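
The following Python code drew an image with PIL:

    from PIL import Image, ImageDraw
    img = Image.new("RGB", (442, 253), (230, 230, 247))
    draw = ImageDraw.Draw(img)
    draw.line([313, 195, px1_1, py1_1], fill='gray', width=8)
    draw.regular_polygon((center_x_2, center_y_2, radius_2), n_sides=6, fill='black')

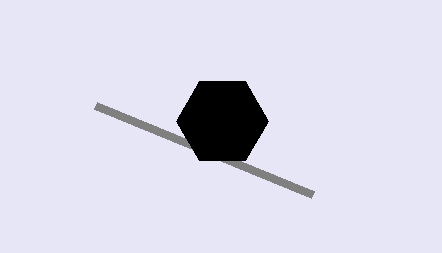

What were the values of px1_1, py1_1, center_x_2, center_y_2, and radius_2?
px1_1 = 96, py1_1 = 106, center_x_2 = 222, center_y_2 = 121, radius_2 = 46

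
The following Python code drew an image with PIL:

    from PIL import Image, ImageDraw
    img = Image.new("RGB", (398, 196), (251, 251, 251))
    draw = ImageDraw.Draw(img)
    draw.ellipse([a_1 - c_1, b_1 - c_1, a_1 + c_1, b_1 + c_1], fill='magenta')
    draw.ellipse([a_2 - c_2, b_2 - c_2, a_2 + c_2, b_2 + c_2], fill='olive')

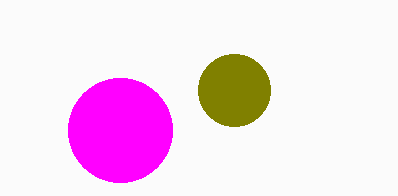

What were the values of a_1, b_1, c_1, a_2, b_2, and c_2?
a_1 = 120
b_1 = 130
c_1 = 52
a_2 = 234
b_2 = 90
c_2 = 36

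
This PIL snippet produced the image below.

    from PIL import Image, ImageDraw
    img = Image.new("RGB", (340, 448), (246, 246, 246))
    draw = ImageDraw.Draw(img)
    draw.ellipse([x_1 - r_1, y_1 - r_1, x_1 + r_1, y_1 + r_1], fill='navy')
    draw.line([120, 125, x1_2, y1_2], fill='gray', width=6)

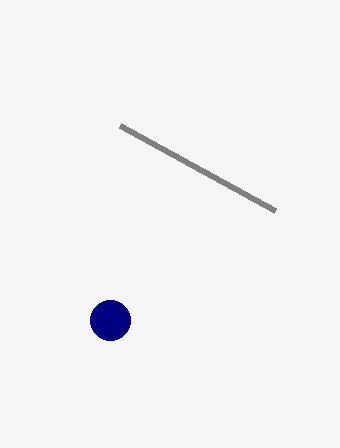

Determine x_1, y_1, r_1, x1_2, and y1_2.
x_1 = 110
y_1 = 320
r_1 = 20
x1_2 = 275
y1_2 = 210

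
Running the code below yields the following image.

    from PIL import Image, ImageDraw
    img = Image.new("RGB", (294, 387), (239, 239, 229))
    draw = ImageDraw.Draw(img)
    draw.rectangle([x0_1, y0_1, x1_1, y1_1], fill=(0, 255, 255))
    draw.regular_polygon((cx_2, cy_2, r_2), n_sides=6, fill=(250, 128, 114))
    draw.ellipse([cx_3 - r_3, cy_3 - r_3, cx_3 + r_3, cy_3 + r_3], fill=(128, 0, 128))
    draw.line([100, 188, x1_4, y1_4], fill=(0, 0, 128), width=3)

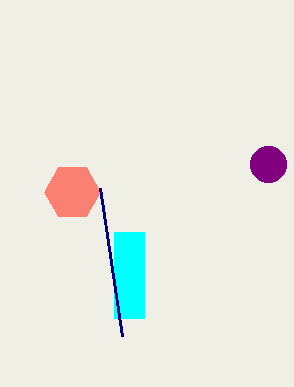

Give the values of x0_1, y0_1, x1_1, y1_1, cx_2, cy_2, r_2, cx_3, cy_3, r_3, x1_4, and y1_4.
x0_1 = 114, y0_1 = 232, x1_1 = 144, y1_1 = 318, cx_2 = 72, cy_2 = 192, r_2 = 28, cx_3 = 268, cy_3 = 164, r_3 = 18, x1_4 = 122, y1_4 = 336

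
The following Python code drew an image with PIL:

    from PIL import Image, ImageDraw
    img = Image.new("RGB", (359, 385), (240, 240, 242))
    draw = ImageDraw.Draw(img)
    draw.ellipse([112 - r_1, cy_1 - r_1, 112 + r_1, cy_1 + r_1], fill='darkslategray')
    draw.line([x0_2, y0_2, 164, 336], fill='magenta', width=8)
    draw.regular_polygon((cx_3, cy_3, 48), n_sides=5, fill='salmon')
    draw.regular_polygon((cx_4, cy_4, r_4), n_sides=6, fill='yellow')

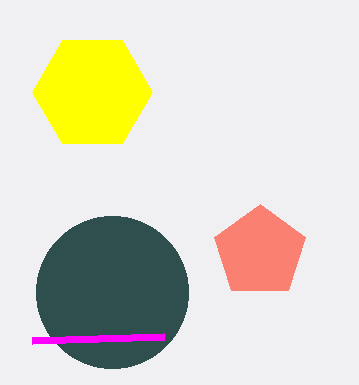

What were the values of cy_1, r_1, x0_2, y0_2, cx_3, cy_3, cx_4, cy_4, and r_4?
cy_1 = 292; r_1 = 76; x0_2 = 32; y0_2 = 340; cx_3 = 260; cy_3 = 252; cx_4 = 92; cy_4 = 92; r_4 = 60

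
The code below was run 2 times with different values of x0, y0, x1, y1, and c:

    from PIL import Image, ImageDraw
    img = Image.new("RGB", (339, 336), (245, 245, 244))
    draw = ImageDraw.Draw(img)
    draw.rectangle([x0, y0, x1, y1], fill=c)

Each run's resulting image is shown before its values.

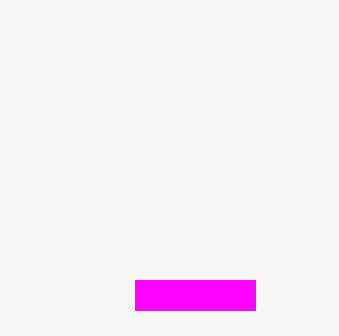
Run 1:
x0 = 135; y0 = 280; x1 = 255; y1 = 310; c = 'magenta'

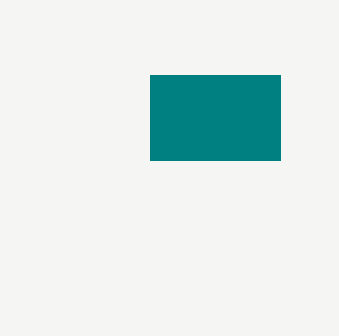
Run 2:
x0 = 150
y0 = 75
x1 = 280
y1 = 160
c = 'teal'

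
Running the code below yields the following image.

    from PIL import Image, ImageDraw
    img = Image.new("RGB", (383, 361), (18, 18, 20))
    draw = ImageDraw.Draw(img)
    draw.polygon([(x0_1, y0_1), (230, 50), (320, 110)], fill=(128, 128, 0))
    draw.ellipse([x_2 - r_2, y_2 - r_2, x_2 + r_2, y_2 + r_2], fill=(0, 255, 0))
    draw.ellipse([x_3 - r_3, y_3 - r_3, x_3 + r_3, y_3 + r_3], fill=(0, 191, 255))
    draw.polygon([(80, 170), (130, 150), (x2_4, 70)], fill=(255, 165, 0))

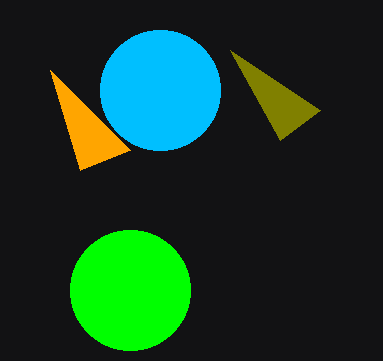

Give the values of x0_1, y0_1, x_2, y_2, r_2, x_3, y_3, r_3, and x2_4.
x0_1 = 280, y0_1 = 140, x_2 = 130, y_2 = 290, r_2 = 60, x_3 = 160, y_3 = 90, r_3 = 60, x2_4 = 50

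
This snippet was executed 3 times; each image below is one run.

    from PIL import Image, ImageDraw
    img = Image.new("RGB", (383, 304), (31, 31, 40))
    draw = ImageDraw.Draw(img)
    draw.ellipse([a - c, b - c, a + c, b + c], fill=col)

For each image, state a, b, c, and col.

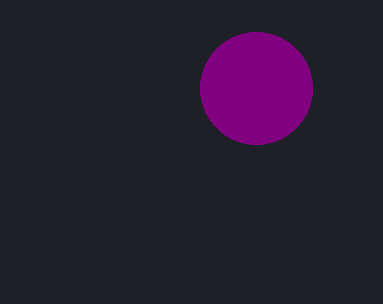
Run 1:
a = 256
b = 88
c = 56
col = 'purple'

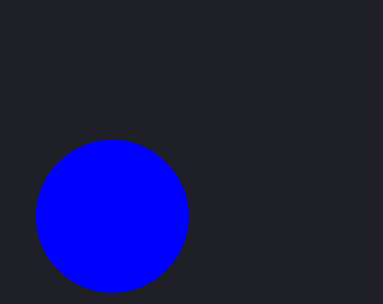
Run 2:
a = 112
b = 216
c = 76
col = 'blue'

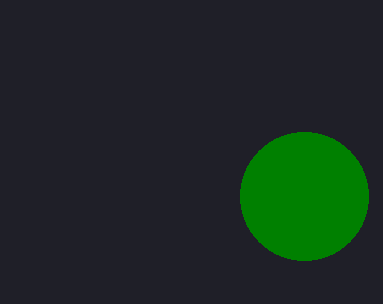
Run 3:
a = 304, b = 196, c = 64, col = 'green'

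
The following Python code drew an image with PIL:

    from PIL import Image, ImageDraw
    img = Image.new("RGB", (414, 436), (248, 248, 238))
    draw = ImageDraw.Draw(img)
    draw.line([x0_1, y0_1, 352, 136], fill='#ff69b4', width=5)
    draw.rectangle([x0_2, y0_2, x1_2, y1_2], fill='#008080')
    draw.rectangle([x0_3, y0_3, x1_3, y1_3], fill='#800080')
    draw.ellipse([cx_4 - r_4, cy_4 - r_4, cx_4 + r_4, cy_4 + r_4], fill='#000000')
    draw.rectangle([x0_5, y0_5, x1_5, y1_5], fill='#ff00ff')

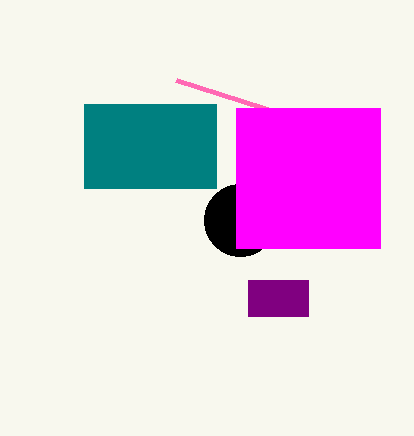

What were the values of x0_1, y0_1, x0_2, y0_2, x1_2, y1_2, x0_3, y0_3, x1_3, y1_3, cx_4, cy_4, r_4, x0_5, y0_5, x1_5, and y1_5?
x0_1 = 176, y0_1 = 80, x0_2 = 84, y0_2 = 104, x1_2 = 216, y1_2 = 188, x0_3 = 248, y0_3 = 280, x1_3 = 308, y1_3 = 316, cx_4 = 240, cy_4 = 220, r_4 = 36, x0_5 = 236, y0_5 = 108, x1_5 = 380, y1_5 = 248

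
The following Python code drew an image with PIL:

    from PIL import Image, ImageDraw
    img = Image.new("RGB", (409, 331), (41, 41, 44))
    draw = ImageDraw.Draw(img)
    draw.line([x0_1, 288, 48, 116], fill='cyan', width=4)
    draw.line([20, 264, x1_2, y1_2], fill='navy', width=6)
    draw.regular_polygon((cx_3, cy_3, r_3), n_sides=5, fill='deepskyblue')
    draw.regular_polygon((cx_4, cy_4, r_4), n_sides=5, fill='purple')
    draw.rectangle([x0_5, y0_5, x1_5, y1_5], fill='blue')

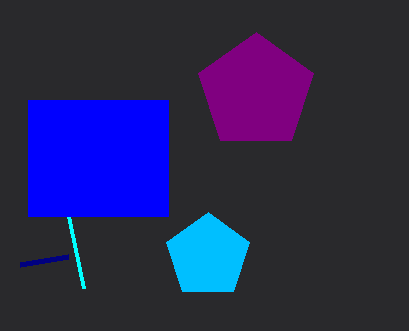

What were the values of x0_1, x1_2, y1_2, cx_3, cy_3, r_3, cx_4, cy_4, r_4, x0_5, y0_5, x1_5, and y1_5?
x0_1 = 84
x1_2 = 68
y1_2 = 256
cx_3 = 208
cy_3 = 256
r_3 = 44
cx_4 = 256
cy_4 = 92
r_4 = 60
x0_5 = 28
y0_5 = 100
x1_5 = 168
y1_5 = 216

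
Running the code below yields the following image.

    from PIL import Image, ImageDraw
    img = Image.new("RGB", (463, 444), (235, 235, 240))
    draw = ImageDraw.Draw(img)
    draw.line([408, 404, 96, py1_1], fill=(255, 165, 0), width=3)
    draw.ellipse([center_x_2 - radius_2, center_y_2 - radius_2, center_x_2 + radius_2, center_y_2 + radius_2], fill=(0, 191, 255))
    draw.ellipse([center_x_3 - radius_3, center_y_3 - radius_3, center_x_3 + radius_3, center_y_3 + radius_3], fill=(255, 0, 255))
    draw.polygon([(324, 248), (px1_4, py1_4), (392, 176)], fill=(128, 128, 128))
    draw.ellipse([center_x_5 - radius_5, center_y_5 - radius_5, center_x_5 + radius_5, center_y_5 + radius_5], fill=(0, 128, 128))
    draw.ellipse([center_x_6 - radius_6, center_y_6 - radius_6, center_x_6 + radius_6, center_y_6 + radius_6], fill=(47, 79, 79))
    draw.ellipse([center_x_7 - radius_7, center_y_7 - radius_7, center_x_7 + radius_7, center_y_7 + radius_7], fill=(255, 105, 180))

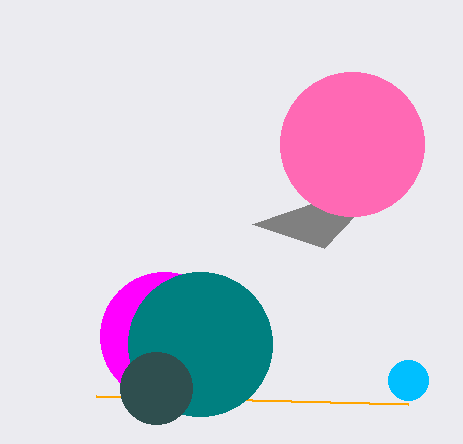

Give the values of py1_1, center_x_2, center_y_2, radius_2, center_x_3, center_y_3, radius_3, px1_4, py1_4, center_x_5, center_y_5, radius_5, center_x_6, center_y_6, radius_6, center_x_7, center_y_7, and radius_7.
py1_1 = 396, center_x_2 = 408, center_y_2 = 380, radius_2 = 20, center_x_3 = 164, center_y_3 = 336, radius_3 = 64, px1_4 = 252, py1_4 = 224, center_x_5 = 200, center_y_5 = 344, radius_5 = 72, center_x_6 = 156, center_y_6 = 388, radius_6 = 36, center_x_7 = 352, center_y_7 = 144, radius_7 = 72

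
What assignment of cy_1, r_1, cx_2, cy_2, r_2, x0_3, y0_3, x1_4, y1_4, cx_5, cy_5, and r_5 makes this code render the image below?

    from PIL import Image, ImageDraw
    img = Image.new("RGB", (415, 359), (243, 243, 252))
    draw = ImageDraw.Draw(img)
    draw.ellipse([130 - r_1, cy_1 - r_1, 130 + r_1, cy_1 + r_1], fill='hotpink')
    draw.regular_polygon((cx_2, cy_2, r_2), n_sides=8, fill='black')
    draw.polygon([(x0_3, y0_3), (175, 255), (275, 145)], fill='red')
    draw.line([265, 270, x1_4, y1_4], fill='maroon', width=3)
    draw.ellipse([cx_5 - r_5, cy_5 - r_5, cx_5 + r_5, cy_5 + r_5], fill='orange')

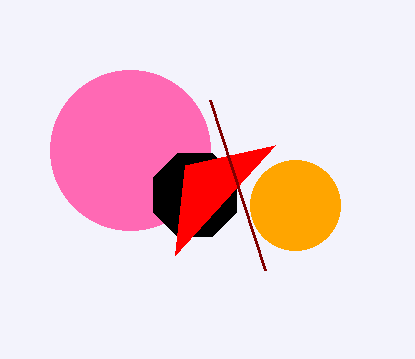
cy_1 = 150
r_1 = 80
cx_2 = 195
cy_2 = 195
r_2 = 45
x0_3 = 185
y0_3 = 165
x1_4 = 210
y1_4 = 100
cx_5 = 295
cy_5 = 205
r_5 = 45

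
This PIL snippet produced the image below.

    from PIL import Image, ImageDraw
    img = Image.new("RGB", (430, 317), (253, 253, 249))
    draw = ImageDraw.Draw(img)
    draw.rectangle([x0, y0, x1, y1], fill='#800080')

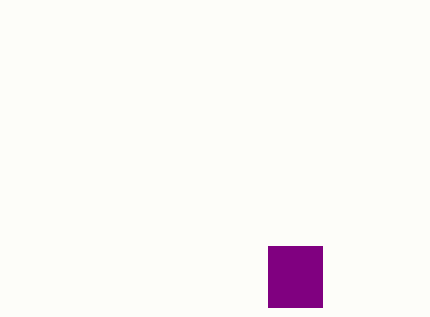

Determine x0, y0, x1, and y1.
x0 = 268, y0 = 246, x1 = 322, y1 = 307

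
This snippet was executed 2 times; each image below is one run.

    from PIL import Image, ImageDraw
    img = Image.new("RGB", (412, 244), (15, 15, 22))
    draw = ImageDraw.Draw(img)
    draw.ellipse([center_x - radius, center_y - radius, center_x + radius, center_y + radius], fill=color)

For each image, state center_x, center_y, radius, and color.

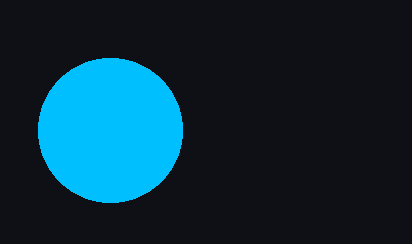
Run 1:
center_x = 110
center_y = 130
radius = 72
color = 'deepskyblue'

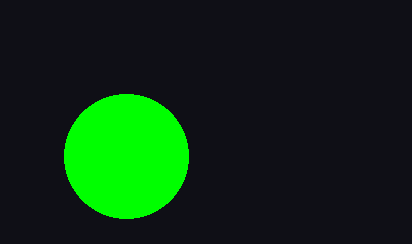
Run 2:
center_x = 126, center_y = 156, radius = 62, color = 'lime'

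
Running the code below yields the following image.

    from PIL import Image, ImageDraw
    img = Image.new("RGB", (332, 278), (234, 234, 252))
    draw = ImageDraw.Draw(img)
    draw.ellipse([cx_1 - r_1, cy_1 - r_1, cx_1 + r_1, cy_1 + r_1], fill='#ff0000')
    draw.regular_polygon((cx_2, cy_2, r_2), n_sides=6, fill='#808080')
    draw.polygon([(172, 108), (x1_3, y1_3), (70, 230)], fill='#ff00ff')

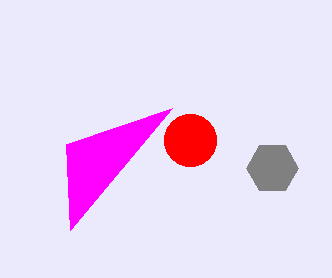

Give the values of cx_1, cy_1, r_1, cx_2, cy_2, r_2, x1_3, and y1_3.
cx_1 = 190, cy_1 = 140, r_1 = 26, cx_2 = 272, cy_2 = 168, r_2 = 26, x1_3 = 66, y1_3 = 144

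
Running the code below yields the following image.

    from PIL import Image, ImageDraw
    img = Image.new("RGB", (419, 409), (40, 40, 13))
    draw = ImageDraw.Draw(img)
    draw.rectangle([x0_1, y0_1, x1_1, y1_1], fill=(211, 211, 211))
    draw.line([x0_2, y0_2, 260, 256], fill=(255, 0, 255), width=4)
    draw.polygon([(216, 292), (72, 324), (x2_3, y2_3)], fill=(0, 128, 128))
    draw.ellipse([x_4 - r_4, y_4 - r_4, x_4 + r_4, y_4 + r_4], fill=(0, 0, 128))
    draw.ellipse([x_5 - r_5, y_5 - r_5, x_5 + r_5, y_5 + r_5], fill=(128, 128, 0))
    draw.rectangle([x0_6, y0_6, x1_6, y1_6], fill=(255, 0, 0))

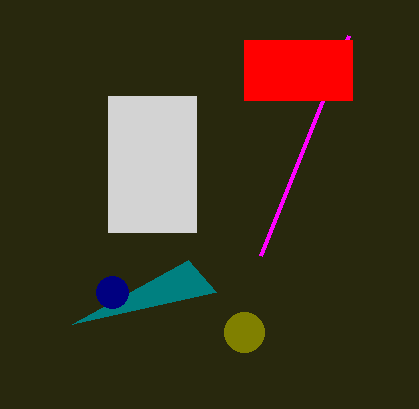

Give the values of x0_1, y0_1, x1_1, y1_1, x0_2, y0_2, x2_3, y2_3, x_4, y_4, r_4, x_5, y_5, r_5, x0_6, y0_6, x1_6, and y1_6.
x0_1 = 108; y0_1 = 96; x1_1 = 196; y1_1 = 232; x0_2 = 348; y0_2 = 36; x2_3 = 188; y2_3 = 260; x_4 = 112; y_4 = 292; r_4 = 16; x_5 = 244; y_5 = 332; r_5 = 20; x0_6 = 244; y0_6 = 40; x1_6 = 352; y1_6 = 100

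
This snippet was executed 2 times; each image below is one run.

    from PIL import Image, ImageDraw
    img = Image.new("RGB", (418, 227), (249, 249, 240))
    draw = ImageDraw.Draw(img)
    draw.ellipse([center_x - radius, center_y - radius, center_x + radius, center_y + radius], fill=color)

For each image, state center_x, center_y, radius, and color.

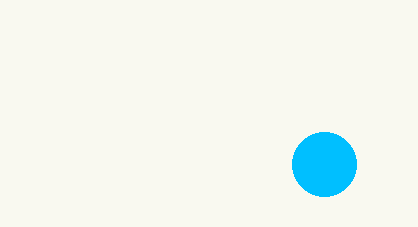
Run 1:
center_x = 324; center_y = 164; radius = 32; color = 'deepskyblue'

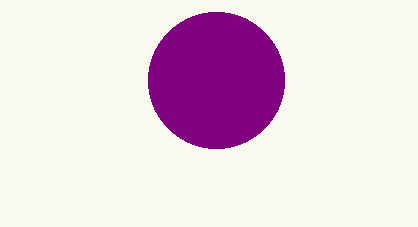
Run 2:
center_x = 216
center_y = 80
radius = 68
color = 'purple'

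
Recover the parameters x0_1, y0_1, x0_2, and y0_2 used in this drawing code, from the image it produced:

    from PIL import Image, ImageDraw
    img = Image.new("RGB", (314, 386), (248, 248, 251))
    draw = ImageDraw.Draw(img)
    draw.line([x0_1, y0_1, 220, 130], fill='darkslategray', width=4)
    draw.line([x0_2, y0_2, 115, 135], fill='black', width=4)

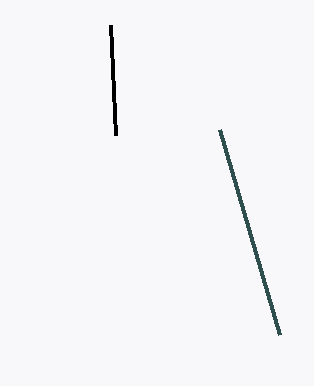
x0_1 = 280, y0_1 = 335, x0_2 = 110, y0_2 = 25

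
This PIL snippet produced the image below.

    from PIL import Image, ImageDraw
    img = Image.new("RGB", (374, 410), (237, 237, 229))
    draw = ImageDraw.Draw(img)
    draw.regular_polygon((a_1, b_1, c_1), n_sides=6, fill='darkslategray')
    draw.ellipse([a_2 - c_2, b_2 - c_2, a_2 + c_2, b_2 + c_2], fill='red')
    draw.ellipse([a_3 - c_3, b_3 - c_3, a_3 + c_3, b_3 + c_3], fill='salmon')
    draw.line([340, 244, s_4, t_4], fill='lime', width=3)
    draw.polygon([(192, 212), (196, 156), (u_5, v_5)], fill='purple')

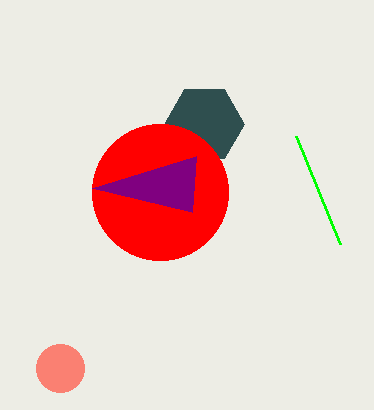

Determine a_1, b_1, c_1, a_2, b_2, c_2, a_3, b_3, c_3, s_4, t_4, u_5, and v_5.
a_1 = 204
b_1 = 124
c_1 = 40
a_2 = 160
b_2 = 192
c_2 = 68
a_3 = 60
b_3 = 368
c_3 = 24
s_4 = 296
t_4 = 136
u_5 = 92
v_5 = 188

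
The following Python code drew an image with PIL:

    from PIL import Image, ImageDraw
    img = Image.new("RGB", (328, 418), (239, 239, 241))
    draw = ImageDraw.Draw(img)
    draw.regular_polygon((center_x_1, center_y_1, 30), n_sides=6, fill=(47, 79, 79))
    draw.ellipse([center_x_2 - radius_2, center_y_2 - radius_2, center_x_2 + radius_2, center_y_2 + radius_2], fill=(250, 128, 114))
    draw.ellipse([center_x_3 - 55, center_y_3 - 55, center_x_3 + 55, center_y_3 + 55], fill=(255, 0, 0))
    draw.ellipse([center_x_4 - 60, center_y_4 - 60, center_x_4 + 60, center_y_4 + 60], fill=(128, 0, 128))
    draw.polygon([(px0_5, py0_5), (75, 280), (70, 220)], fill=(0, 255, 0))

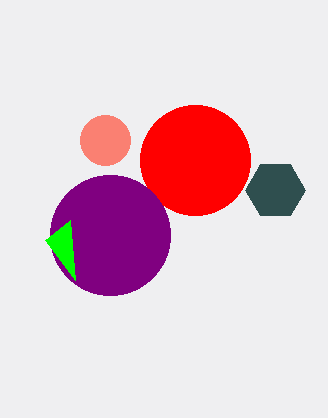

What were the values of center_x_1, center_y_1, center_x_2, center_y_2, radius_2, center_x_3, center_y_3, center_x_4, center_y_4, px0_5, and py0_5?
center_x_1 = 275
center_y_1 = 190
center_x_2 = 105
center_y_2 = 140
radius_2 = 25
center_x_3 = 195
center_y_3 = 160
center_x_4 = 110
center_y_4 = 235
px0_5 = 45
py0_5 = 240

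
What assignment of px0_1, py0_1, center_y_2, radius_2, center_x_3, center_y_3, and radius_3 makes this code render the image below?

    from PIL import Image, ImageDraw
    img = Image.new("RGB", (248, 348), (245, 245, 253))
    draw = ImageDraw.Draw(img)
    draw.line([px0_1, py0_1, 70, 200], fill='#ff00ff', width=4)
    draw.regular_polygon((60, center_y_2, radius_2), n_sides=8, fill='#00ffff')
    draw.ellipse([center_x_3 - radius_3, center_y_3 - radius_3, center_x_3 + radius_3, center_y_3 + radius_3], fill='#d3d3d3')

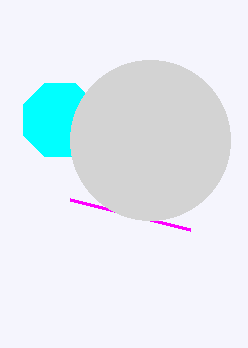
px0_1 = 190
py0_1 = 230
center_y_2 = 120
radius_2 = 40
center_x_3 = 150
center_y_3 = 140
radius_3 = 80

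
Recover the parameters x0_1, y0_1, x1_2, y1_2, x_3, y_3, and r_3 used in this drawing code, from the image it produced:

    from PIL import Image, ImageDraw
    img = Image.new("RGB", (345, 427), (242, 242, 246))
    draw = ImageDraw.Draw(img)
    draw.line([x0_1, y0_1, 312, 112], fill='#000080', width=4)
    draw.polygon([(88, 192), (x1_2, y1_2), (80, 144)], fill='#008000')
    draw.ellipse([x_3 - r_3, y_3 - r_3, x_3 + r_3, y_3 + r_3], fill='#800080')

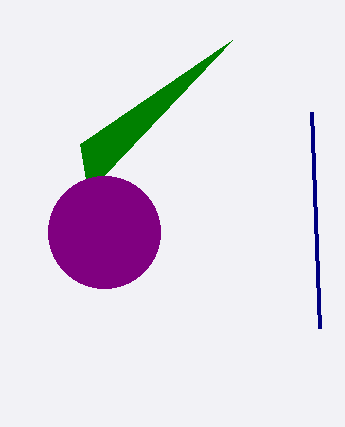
x0_1 = 320, y0_1 = 328, x1_2 = 232, y1_2 = 40, x_3 = 104, y_3 = 232, r_3 = 56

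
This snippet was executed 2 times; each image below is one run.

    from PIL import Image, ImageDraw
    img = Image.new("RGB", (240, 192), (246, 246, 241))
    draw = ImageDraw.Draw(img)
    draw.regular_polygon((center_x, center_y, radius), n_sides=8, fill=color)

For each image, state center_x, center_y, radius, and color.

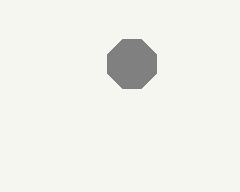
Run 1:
center_x = 132
center_y = 64
radius = 26
color = 'gray'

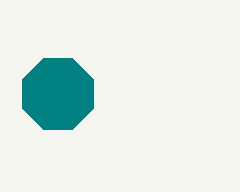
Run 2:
center_x = 58; center_y = 94; radius = 38; color = 'teal'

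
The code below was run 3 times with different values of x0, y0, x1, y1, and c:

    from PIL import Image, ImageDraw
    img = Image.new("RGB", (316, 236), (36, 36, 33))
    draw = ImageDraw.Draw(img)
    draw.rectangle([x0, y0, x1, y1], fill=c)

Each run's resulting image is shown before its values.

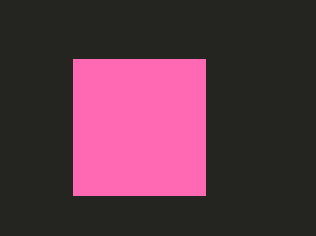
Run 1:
x0 = 73, y0 = 59, x1 = 205, y1 = 195, c = 'hotpink'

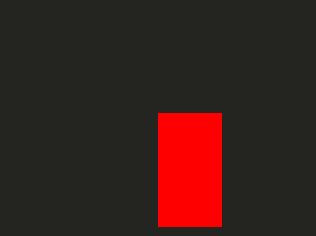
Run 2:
x0 = 158; y0 = 113; x1 = 221; y1 = 226; c = 'red'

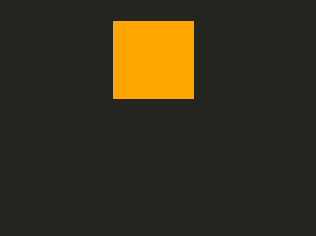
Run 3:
x0 = 113, y0 = 21, x1 = 193, y1 = 98, c = 'orange'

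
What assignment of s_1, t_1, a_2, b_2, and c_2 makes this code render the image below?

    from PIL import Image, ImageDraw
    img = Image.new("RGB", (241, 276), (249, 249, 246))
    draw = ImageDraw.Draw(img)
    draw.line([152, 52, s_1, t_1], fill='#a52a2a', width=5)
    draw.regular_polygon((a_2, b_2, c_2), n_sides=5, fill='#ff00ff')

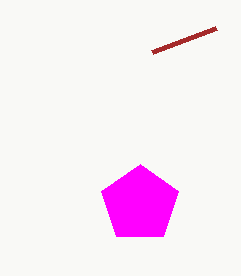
s_1 = 216; t_1 = 28; a_2 = 140; b_2 = 204; c_2 = 40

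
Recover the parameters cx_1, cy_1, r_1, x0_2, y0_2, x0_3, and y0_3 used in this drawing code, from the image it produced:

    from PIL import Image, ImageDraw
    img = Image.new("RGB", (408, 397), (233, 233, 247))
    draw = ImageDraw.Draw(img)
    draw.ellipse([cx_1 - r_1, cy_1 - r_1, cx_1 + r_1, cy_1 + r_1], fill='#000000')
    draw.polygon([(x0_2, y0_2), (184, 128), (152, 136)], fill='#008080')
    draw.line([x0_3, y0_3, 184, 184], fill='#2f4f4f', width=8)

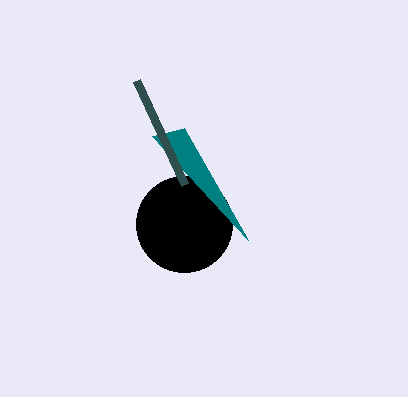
cx_1 = 184
cy_1 = 224
r_1 = 48
x0_2 = 248
y0_2 = 240
x0_3 = 136
y0_3 = 80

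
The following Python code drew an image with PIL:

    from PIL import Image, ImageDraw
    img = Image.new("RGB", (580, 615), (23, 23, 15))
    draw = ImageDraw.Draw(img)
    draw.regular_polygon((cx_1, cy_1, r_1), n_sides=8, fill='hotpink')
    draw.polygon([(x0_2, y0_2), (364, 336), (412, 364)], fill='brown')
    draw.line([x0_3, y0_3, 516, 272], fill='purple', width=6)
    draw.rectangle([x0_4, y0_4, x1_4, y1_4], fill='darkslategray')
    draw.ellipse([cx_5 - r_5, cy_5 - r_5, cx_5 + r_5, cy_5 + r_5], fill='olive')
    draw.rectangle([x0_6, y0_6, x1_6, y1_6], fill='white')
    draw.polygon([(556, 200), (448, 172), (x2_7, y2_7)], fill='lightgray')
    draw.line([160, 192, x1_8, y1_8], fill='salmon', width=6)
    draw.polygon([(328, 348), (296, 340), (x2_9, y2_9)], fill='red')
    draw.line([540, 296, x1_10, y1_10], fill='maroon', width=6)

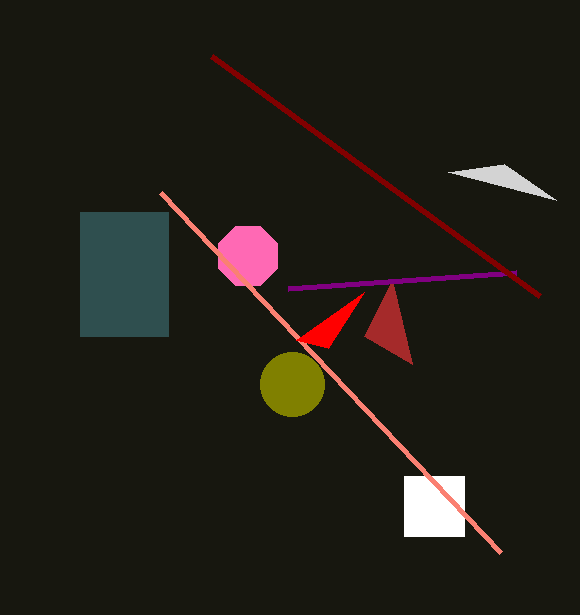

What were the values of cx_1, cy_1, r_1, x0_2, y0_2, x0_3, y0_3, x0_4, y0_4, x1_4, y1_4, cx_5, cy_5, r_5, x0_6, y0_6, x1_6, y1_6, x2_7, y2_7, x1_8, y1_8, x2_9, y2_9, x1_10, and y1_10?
cx_1 = 248
cy_1 = 256
r_1 = 32
x0_2 = 392
y0_2 = 280
x0_3 = 288
y0_3 = 288
x0_4 = 80
y0_4 = 212
x1_4 = 168
y1_4 = 336
cx_5 = 292
cy_5 = 384
r_5 = 32
x0_6 = 404
y0_6 = 476
x1_6 = 464
y1_6 = 536
x2_7 = 504
y2_7 = 164
x1_8 = 500
y1_8 = 552
x2_9 = 364
y2_9 = 292
x1_10 = 212
y1_10 = 56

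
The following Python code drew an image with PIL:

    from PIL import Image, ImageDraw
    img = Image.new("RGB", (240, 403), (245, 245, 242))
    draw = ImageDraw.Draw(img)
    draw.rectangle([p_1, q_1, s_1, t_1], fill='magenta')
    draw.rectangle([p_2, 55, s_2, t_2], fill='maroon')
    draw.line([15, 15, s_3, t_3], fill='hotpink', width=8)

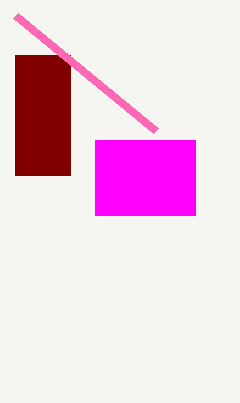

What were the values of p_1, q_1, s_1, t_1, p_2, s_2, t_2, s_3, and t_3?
p_1 = 95, q_1 = 140, s_1 = 195, t_1 = 215, p_2 = 15, s_2 = 70, t_2 = 175, s_3 = 155, t_3 = 130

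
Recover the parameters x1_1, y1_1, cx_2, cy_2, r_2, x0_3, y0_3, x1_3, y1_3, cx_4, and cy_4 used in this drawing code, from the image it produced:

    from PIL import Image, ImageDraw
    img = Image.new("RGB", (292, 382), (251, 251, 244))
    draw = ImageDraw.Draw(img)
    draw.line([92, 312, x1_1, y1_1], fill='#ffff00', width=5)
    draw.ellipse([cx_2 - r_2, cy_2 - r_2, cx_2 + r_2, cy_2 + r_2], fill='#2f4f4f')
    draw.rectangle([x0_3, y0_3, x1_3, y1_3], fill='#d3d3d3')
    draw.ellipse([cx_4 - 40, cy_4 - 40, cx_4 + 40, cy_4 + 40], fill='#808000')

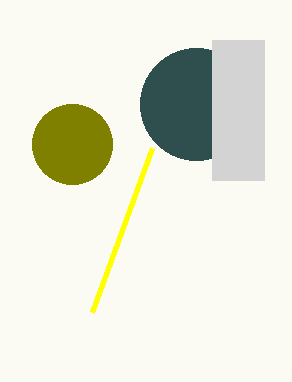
x1_1 = 152; y1_1 = 148; cx_2 = 196; cy_2 = 104; r_2 = 56; x0_3 = 212; y0_3 = 40; x1_3 = 264; y1_3 = 180; cx_4 = 72; cy_4 = 144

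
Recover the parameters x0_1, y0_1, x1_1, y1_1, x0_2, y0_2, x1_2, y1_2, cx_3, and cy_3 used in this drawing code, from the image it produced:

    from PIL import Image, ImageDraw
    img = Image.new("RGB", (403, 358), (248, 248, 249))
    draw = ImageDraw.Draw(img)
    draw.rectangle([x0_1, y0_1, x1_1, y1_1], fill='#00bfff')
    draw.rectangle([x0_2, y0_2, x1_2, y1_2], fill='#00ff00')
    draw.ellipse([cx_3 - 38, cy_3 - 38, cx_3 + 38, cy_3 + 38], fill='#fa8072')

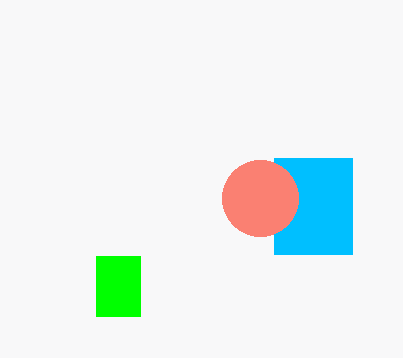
x0_1 = 274
y0_1 = 158
x1_1 = 352
y1_1 = 254
x0_2 = 96
y0_2 = 256
x1_2 = 140
y1_2 = 316
cx_3 = 260
cy_3 = 198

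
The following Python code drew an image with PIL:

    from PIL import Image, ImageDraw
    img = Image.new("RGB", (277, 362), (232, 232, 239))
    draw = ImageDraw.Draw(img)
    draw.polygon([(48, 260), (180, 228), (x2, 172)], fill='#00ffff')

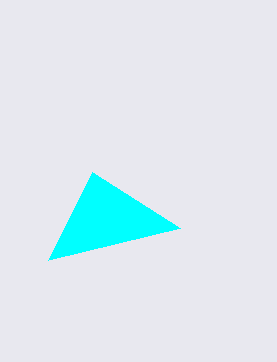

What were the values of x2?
x2 = 92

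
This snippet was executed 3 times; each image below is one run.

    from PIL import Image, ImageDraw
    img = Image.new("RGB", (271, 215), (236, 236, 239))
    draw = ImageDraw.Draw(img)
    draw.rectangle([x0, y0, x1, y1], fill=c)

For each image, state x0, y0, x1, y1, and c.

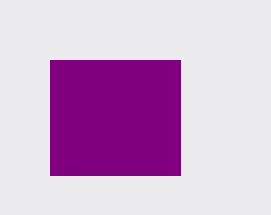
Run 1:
x0 = 50
y0 = 60
x1 = 180
y1 = 175
c = 'purple'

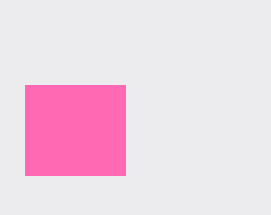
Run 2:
x0 = 25, y0 = 85, x1 = 125, y1 = 175, c = 'hotpink'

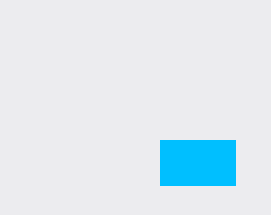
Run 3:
x0 = 160; y0 = 140; x1 = 235; y1 = 185; c = 'deepskyblue'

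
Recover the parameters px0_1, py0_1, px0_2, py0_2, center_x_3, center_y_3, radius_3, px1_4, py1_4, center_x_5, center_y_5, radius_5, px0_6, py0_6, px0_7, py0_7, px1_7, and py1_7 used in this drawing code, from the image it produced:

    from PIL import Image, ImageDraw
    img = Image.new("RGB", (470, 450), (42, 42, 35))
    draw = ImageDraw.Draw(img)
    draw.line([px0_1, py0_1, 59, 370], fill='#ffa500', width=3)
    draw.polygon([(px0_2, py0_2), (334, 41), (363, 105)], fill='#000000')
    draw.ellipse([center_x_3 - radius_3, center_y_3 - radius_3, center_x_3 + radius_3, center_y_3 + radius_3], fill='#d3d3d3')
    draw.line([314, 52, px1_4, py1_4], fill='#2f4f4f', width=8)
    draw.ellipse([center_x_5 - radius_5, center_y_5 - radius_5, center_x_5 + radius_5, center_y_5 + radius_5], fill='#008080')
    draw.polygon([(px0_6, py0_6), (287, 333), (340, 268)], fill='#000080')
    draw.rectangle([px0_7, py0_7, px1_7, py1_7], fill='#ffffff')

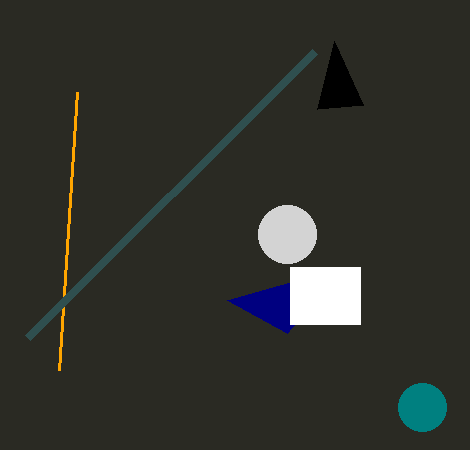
px0_1 = 77
py0_1 = 92
px0_2 = 317
py0_2 = 109
center_x_3 = 287
center_y_3 = 234
radius_3 = 29
px1_4 = 27
py1_4 = 338
center_x_5 = 422
center_y_5 = 407
radius_5 = 24
px0_6 = 227
py0_6 = 300
px0_7 = 290
py0_7 = 267
px1_7 = 360
py1_7 = 324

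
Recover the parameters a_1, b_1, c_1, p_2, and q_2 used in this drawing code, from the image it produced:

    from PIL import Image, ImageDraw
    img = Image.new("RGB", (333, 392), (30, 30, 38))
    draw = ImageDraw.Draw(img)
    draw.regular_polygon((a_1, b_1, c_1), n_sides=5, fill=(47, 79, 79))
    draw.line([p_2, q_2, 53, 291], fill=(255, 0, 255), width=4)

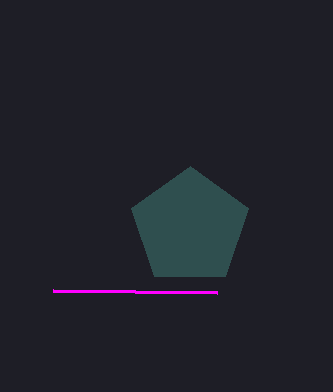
a_1 = 190
b_1 = 227
c_1 = 61
p_2 = 217
q_2 = 293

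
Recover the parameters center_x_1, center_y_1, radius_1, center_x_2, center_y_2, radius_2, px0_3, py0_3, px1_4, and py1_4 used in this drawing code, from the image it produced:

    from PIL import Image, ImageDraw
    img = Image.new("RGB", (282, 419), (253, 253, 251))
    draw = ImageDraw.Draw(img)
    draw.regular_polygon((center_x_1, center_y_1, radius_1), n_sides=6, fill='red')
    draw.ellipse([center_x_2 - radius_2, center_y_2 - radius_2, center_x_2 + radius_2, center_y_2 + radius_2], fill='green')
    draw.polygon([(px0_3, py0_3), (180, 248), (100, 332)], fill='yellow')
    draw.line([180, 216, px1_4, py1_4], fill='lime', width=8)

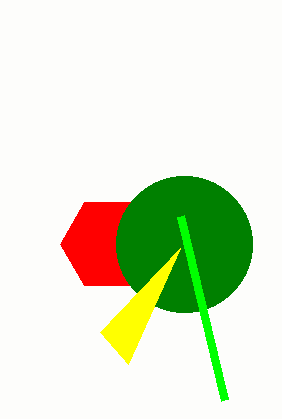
center_x_1 = 108
center_y_1 = 244
radius_1 = 48
center_x_2 = 184
center_y_2 = 244
radius_2 = 68
px0_3 = 128
py0_3 = 364
px1_4 = 224
py1_4 = 400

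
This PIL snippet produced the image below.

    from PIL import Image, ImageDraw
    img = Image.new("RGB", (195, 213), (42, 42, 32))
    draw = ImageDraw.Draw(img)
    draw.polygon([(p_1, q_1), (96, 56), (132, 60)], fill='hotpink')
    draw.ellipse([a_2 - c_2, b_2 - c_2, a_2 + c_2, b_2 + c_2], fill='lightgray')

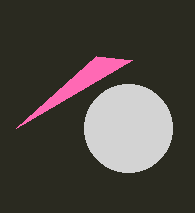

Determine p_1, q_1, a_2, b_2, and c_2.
p_1 = 16, q_1 = 128, a_2 = 128, b_2 = 128, c_2 = 44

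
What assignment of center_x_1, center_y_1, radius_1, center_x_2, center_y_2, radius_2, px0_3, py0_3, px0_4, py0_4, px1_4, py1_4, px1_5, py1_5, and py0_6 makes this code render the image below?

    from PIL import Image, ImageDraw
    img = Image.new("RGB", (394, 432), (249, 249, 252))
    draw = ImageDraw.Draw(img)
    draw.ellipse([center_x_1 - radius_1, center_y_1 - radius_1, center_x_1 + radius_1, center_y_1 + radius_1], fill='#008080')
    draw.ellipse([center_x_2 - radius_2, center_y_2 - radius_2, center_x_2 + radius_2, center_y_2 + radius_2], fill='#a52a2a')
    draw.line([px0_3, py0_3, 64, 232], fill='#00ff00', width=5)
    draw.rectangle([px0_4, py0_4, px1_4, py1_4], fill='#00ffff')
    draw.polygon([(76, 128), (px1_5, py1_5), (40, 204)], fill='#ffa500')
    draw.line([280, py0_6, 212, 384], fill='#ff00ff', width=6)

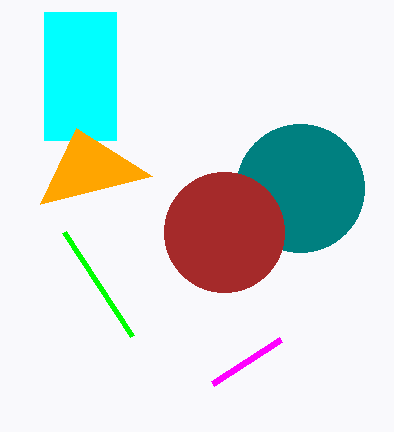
center_x_1 = 300
center_y_1 = 188
radius_1 = 64
center_x_2 = 224
center_y_2 = 232
radius_2 = 60
px0_3 = 132
py0_3 = 336
px0_4 = 44
py0_4 = 12
px1_4 = 116
py1_4 = 140
px1_5 = 152
py1_5 = 176
py0_6 = 340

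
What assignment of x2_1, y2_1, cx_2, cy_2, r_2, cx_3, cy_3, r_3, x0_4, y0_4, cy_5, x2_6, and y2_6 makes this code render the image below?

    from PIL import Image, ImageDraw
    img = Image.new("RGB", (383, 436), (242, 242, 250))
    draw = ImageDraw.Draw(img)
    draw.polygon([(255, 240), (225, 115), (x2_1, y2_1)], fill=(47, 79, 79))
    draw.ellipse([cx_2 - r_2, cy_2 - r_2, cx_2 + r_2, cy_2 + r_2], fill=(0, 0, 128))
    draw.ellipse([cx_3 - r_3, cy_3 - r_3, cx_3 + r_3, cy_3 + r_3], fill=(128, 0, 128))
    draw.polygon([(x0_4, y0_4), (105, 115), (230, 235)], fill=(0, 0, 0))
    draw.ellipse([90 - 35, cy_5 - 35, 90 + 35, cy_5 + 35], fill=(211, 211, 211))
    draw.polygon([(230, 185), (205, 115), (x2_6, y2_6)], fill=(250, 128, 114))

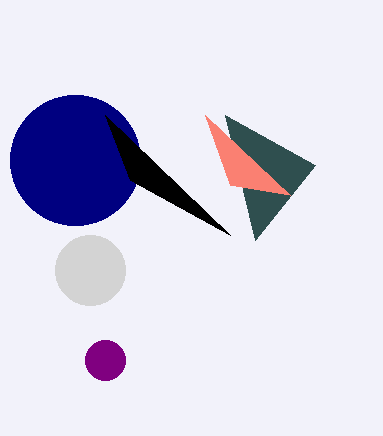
x2_1 = 315; y2_1 = 165; cx_2 = 75; cy_2 = 160; r_2 = 65; cx_3 = 105; cy_3 = 360; r_3 = 20; x0_4 = 130; y0_4 = 180; cy_5 = 270; x2_6 = 290; y2_6 = 195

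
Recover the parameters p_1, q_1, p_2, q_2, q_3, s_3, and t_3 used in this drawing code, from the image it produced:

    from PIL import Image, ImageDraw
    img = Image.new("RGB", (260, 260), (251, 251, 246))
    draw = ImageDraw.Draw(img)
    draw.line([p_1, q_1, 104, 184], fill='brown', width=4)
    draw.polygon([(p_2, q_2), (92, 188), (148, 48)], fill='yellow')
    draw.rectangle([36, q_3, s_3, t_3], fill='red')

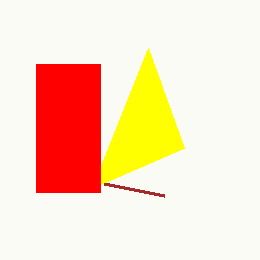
p_1 = 164
q_1 = 196
p_2 = 184
q_2 = 148
q_3 = 64
s_3 = 100
t_3 = 192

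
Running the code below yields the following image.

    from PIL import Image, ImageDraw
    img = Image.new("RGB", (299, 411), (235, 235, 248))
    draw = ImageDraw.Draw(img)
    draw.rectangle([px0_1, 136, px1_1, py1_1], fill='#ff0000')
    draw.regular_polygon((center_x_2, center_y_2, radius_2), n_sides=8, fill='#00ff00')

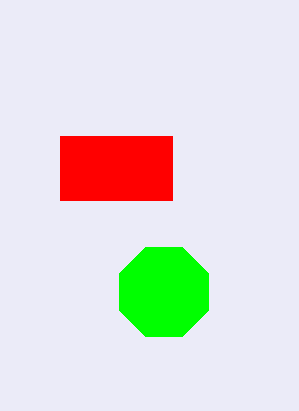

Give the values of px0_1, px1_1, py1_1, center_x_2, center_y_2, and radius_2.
px0_1 = 60, px1_1 = 172, py1_1 = 200, center_x_2 = 164, center_y_2 = 292, radius_2 = 48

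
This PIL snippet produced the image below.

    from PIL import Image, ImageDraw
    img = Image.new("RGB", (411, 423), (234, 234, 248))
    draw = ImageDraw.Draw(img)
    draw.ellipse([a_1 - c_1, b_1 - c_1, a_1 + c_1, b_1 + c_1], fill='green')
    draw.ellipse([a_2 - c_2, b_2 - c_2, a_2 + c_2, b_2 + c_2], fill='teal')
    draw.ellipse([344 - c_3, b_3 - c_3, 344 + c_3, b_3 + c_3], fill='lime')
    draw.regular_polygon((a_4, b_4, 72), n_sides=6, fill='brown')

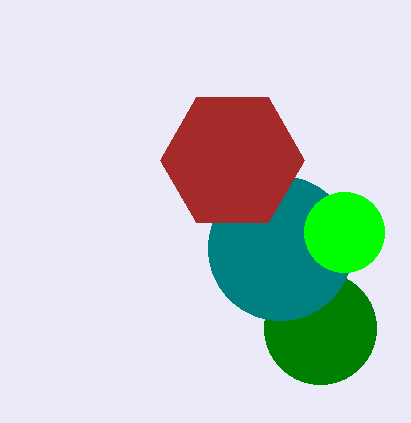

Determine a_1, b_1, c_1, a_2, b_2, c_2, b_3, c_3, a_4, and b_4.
a_1 = 320; b_1 = 328; c_1 = 56; a_2 = 280; b_2 = 248; c_2 = 72; b_3 = 232; c_3 = 40; a_4 = 232; b_4 = 160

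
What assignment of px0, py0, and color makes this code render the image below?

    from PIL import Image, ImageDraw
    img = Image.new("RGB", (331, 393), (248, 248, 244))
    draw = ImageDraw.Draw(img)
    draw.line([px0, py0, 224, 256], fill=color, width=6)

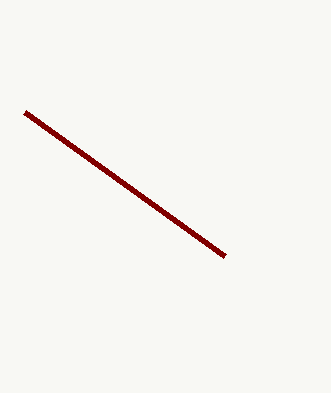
px0 = 24
py0 = 112
color = 'maroon'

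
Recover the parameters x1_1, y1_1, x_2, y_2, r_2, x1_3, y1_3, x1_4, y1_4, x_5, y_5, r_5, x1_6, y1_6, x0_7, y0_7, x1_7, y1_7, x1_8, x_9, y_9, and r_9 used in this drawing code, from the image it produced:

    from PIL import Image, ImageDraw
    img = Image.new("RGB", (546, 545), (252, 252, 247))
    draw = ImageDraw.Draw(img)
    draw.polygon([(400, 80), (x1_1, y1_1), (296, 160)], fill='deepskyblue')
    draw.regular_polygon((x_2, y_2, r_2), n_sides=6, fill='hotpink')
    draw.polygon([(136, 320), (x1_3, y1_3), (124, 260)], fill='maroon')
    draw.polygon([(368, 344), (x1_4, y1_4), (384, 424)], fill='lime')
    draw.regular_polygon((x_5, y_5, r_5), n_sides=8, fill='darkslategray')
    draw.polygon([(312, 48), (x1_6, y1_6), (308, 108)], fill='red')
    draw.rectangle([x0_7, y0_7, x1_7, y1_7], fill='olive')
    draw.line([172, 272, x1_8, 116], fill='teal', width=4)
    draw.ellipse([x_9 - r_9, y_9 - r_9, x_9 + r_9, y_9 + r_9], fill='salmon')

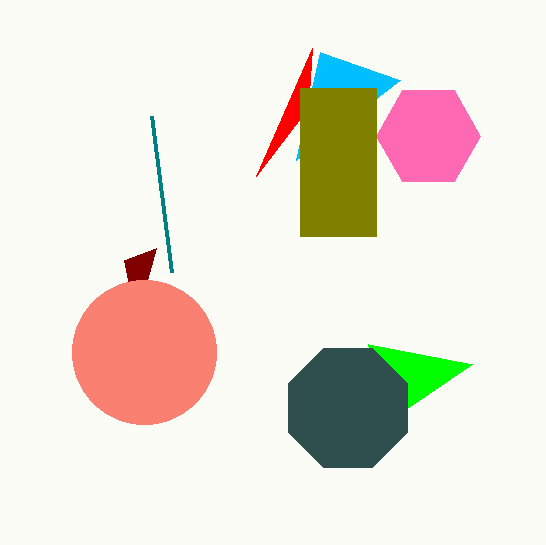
x1_1 = 320, y1_1 = 52, x_2 = 428, y_2 = 136, r_2 = 52, x1_3 = 156, y1_3 = 248, x1_4 = 472, y1_4 = 364, x_5 = 348, y_5 = 408, r_5 = 64, x1_6 = 256, y1_6 = 176, x0_7 = 300, y0_7 = 88, x1_7 = 376, y1_7 = 236, x1_8 = 152, x_9 = 144, y_9 = 352, r_9 = 72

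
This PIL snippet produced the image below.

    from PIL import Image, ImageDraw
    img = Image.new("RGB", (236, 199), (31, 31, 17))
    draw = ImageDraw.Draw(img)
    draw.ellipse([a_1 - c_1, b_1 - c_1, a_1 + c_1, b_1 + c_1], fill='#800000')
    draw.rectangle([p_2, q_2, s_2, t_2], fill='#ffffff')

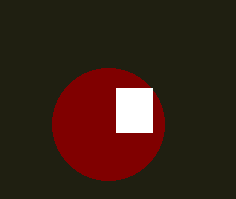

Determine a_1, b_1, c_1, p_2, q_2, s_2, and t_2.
a_1 = 108
b_1 = 124
c_1 = 56
p_2 = 116
q_2 = 88
s_2 = 152
t_2 = 132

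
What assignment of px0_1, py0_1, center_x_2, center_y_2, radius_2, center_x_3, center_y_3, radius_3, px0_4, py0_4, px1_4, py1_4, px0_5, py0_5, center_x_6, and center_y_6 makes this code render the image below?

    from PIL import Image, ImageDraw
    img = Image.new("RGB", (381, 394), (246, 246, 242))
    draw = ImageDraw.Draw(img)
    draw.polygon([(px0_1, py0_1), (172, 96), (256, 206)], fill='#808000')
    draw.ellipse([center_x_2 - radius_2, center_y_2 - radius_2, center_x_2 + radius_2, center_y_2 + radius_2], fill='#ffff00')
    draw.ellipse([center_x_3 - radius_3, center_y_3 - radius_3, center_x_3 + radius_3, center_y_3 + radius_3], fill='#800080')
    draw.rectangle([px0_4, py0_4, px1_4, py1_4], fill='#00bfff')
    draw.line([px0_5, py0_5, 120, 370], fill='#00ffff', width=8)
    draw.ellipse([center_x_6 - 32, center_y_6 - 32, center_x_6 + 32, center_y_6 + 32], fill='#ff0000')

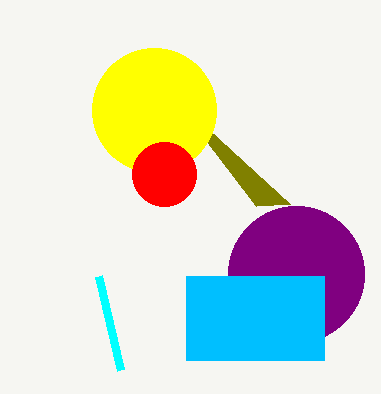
px0_1 = 290
py0_1 = 204
center_x_2 = 154
center_y_2 = 110
radius_2 = 62
center_x_3 = 296
center_y_3 = 274
radius_3 = 68
px0_4 = 186
py0_4 = 276
px1_4 = 324
py1_4 = 360
px0_5 = 98
py0_5 = 276
center_x_6 = 164
center_y_6 = 174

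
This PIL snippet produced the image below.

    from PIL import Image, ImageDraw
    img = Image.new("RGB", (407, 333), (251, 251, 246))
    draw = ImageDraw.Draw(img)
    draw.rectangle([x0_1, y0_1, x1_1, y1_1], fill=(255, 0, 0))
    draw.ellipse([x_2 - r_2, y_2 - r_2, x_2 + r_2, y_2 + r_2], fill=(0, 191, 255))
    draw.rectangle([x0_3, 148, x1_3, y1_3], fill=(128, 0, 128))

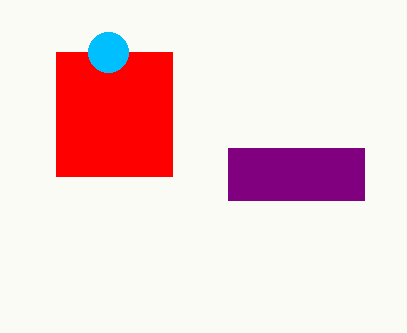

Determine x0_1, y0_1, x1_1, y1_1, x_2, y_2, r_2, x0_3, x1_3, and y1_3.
x0_1 = 56
y0_1 = 52
x1_1 = 172
y1_1 = 176
x_2 = 108
y_2 = 52
r_2 = 20
x0_3 = 228
x1_3 = 364
y1_3 = 200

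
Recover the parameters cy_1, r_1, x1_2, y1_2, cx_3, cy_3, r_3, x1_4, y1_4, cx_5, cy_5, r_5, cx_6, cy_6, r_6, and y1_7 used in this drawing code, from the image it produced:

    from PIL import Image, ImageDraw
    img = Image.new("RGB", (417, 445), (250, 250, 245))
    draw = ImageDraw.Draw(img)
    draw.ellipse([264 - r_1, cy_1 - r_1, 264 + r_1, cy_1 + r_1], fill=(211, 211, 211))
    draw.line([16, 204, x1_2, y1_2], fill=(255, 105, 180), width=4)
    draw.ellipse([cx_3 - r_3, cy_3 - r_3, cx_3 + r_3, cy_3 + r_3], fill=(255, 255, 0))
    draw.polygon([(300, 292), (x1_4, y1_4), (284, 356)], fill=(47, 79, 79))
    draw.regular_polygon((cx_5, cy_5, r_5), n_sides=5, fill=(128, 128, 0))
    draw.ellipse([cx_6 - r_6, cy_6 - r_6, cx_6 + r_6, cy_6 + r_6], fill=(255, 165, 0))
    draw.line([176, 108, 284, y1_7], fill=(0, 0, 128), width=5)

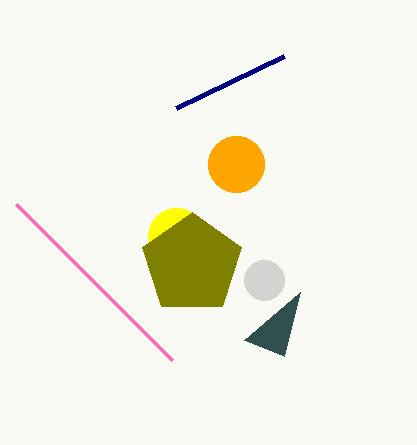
cy_1 = 280
r_1 = 20
x1_2 = 172
y1_2 = 360
cx_3 = 176
cy_3 = 236
r_3 = 28
x1_4 = 244
y1_4 = 340
cx_5 = 192
cy_5 = 264
r_5 = 52
cx_6 = 236
cy_6 = 164
r_6 = 28
y1_7 = 56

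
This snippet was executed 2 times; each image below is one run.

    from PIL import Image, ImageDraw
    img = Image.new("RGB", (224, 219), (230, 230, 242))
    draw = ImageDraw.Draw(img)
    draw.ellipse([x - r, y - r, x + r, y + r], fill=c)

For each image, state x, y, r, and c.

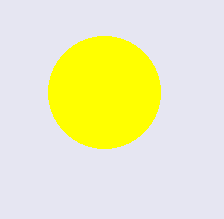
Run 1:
x = 104
y = 92
r = 56
c = 'yellow'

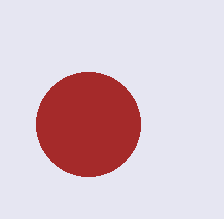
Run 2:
x = 88
y = 124
r = 52
c = 'brown'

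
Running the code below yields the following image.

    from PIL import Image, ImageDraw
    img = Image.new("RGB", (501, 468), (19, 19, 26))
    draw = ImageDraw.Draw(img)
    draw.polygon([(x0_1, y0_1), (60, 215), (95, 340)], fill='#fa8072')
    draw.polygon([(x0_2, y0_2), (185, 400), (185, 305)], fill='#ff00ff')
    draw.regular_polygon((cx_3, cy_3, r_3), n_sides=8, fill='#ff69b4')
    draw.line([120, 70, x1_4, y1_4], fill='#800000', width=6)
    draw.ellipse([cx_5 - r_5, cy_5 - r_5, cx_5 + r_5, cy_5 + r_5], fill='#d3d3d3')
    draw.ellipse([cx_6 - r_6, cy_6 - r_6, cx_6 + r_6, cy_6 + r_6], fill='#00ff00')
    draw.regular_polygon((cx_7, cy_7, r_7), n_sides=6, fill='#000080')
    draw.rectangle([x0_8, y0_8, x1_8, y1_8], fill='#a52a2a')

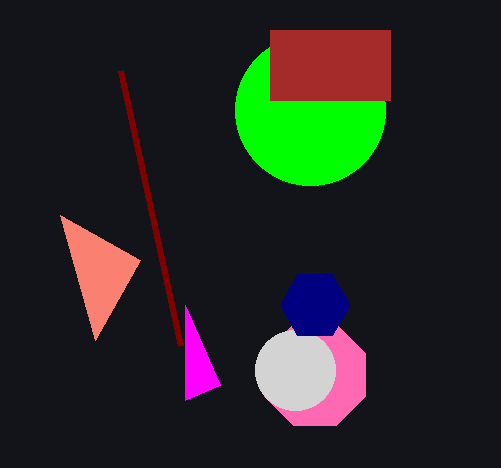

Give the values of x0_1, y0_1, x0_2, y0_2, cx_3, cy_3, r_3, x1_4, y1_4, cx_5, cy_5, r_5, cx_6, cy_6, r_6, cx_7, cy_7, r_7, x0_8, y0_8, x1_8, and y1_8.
x0_1 = 140, y0_1 = 260, x0_2 = 220, y0_2 = 385, cx_3 = 315, cy_3 = 375, r_3 = 55, x1_4 = 180, y1_4 = 345, cx_5 = 295, cy_5 = 370, r_5 = 40, cx_6 = 310, cy_6 = 110, r_6 = 75, cx_7 = 315, cy_7 = 305, r_7 = 35, x0_8 = 270, y0_8 = 30, x1_8 = 390, y1_8 = 100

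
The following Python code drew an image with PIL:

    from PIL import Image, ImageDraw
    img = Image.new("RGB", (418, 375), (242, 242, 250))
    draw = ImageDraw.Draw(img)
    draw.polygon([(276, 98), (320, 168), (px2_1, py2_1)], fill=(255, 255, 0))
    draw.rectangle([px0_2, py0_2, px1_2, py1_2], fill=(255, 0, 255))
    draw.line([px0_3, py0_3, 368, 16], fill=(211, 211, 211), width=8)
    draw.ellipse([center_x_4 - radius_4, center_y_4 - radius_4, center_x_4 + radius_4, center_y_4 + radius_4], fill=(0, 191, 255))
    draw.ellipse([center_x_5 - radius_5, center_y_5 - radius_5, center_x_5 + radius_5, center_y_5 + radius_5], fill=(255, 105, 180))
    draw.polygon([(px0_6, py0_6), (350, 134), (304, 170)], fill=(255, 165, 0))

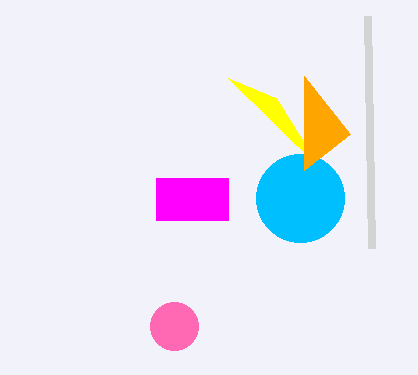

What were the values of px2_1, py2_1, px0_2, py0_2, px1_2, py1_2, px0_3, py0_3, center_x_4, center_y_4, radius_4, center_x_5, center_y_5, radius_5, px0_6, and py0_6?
px2_1 = 228; py2_1 = 78; px0_2 = 156; py0_2 = 178; px1_2 = 228; py1_2 = 220; px0_3 = 372; py0_3 = 248; center_x_4 = 300; center_y_4 = 198; radius_4 = 44; center_x_5 = 174; center_y_5 = 326; radius_5 = 24; px0_6 = 304; py0_6 = 76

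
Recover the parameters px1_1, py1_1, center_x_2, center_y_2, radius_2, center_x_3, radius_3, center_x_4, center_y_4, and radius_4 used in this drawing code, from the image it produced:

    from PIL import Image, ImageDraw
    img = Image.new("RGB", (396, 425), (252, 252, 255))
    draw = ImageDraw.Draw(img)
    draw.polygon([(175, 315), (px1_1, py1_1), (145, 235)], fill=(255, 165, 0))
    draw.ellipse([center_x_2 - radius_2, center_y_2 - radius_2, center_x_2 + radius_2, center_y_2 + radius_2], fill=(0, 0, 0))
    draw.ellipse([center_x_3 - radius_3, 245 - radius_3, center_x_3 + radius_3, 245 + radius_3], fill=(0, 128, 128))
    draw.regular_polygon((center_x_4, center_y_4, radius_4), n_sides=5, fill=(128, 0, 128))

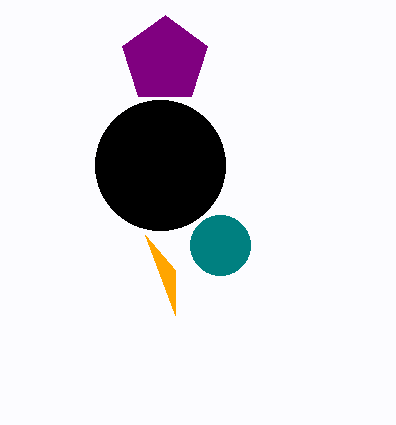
px1_1 = 175
py1_1 = 270
center_x_2 = 160
center_y_2 = 165
radius_2 = 65
center_x_3 = 220
radius_3 = 30
center_x_4 = 165
center_y_4 = 60
radius_4 = 45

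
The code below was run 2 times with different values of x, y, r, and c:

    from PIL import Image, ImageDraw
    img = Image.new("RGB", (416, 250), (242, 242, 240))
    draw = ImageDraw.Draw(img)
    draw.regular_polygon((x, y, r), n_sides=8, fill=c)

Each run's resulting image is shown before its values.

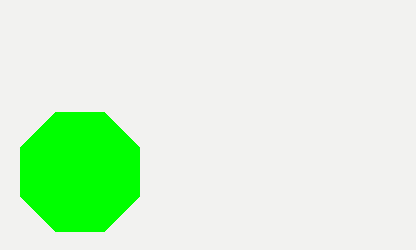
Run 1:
x = 80, y = 172, r = 64, c = 'lime'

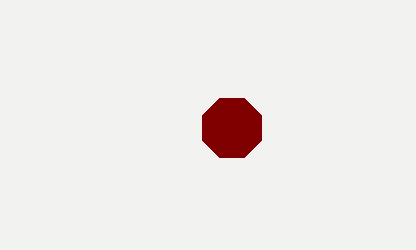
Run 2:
x = 232, y = 128, r = 32, c = 'maroon'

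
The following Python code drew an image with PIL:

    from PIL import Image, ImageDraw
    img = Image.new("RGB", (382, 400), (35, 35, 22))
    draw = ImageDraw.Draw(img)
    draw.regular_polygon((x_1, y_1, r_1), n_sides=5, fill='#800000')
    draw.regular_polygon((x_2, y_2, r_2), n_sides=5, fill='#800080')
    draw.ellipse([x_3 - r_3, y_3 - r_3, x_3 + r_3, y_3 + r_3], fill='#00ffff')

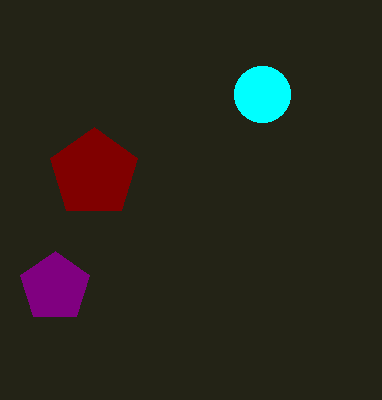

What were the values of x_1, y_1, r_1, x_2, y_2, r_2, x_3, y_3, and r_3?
x_1 = 94, y_1 = 173, r_1 = 46, x_2 = 55, y_2 = 287, r_2 = 36, x_3 = 262, y_3 = 94, r_3 = 28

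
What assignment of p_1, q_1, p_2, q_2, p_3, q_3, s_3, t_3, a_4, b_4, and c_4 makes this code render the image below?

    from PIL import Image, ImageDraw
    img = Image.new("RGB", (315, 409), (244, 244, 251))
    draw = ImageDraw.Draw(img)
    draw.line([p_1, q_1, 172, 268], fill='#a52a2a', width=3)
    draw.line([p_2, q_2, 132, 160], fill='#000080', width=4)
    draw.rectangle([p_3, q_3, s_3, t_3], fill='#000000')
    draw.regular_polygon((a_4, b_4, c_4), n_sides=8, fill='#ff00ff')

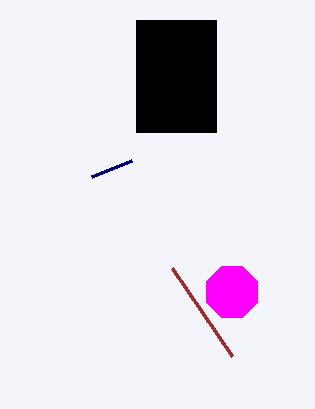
p_1 = 232
q_1 = 356
p_2 = 92
q_2 = 176
p_3 = 136
q_3 = 20
s_3 = 216
t_3 = 132
a_4 = 232
b_4 = 292
c_4 = 28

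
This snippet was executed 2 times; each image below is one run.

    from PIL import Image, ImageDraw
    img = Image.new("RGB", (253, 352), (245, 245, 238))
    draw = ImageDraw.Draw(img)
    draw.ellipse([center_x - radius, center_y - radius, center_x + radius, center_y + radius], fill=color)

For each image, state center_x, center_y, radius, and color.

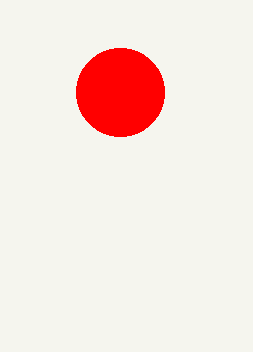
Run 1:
center_x = 120
center_y = 92
radius = 44
color = 'red'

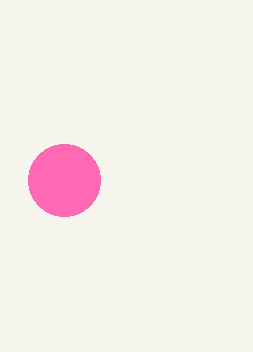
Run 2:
center_x = 64; center_y = 180; radius = 36; color = 'hotpink'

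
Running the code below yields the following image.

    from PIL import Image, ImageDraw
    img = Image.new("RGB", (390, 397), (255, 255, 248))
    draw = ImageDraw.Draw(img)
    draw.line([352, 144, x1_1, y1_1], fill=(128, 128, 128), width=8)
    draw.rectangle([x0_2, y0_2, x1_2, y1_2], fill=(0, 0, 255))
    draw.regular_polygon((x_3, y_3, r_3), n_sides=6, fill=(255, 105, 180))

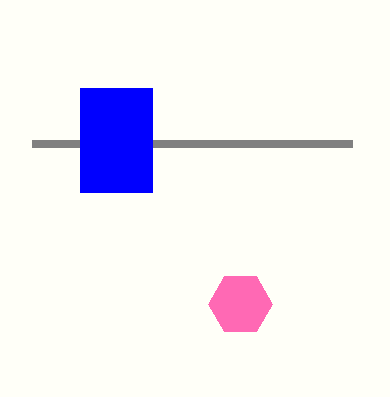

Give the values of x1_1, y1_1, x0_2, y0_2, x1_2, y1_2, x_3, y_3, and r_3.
x1_1 = 32
y1_1 = 144
x0_2 = 80
y0_2 = 88
x1_2 = 152
y1_2 = 192
x_3 = 240
y_3 = 304
r_3 = 32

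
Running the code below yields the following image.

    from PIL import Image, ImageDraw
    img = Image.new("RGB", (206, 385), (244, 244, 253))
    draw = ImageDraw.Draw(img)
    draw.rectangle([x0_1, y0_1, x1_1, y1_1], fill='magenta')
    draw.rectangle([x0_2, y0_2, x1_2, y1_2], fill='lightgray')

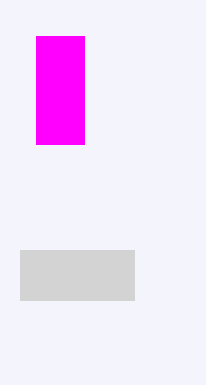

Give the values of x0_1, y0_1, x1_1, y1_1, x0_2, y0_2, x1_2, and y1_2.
x0_1 = 36, y0_1 = 36, x1_1 = 84, y1_1 = 144, x0_2 = 20, y0_2 = 250, x1_2 = 134, y1_2 = 300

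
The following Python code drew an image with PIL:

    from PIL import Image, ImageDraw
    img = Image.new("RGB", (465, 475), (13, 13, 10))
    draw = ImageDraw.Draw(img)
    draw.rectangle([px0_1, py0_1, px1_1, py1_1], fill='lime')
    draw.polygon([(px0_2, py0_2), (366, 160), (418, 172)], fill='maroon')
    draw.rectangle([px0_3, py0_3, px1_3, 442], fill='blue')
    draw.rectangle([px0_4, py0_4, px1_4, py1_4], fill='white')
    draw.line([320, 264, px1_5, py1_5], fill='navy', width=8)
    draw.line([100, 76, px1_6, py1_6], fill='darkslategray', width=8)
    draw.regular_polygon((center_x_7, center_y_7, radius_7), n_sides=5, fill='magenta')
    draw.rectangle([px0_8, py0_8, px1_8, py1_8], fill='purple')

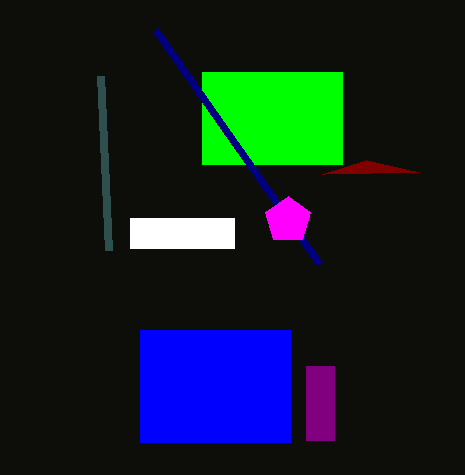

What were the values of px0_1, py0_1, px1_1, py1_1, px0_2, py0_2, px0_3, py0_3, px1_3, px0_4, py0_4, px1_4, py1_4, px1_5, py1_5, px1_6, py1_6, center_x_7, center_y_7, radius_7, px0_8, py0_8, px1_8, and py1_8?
px0_1 = 202
py0_1 = 72
px1_1 = 342
py1_1 = 164
px0_2 = 322
py0_2 = 174
px0_3 = 140
py0_3 = 330
px1_3 = 290
px0_4 = 130
py0_4 = 218
px1_4 = 234
py1_4 = 248
px1_5 = 156
py1_5 = 30
px1_6 = 108
py1_6 = 250
center_x_7 = 288
center_y_7 = 220
radius_7 = 24
px0_8 = 306
py0_8 = 366
px1_8 = 334
py1_8 = 440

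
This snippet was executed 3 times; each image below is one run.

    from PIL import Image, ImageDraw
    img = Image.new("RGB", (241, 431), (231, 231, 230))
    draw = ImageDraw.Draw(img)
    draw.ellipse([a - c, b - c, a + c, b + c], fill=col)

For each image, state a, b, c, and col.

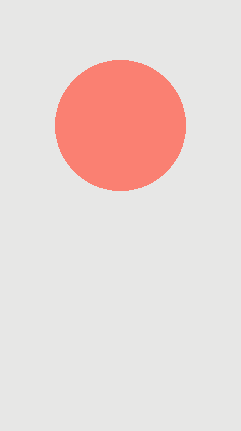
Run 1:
a = 120; b = 125; c = 65; col = 'salmon'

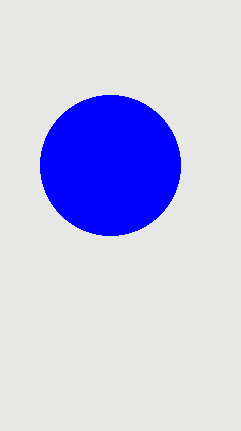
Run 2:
a = 110, b = 165, c = 70, col = 'blue'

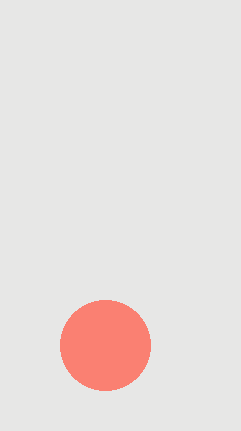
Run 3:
a = 105
b = 345
c = 45
col = 'salmon'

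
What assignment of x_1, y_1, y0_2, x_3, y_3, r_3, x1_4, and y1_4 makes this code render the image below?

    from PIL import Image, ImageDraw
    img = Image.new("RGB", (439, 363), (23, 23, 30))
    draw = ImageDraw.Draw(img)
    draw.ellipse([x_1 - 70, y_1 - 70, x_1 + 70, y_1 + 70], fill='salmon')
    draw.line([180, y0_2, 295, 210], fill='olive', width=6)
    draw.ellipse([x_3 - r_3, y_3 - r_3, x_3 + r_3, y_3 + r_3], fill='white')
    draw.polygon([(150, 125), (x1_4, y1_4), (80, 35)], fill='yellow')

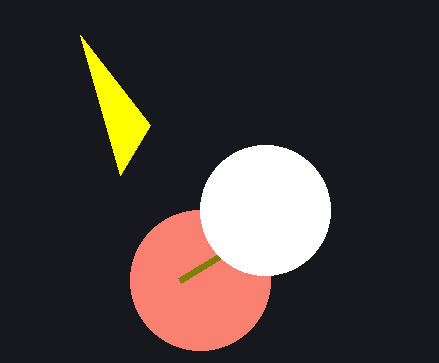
x_1 = 200, y_1 = 280, y0_2 = 280, x_3 = 265, y_3 = 210, r_3 = 65, x1_4 = 120, y1_4 = 175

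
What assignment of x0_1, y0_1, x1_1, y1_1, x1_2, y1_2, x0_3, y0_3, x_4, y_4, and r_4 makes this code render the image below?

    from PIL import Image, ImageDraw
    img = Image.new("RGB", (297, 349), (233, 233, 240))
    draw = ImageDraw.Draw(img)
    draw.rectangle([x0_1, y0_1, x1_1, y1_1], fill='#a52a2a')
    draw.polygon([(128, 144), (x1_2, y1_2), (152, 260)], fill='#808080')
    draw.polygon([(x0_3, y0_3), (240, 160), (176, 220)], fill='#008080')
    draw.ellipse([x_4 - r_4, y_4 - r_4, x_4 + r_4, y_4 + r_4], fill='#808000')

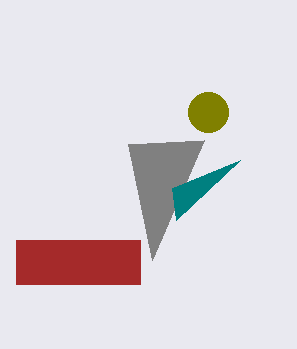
x0_1 = 16
y0_1 = 240
x1_1 = 140
y1_1 = 284
x1_2 = 204
y1_2 = 140
x0_3 = 172
y0_3 = 188
x_4 = 208
y_4 = 112
r_4 = 20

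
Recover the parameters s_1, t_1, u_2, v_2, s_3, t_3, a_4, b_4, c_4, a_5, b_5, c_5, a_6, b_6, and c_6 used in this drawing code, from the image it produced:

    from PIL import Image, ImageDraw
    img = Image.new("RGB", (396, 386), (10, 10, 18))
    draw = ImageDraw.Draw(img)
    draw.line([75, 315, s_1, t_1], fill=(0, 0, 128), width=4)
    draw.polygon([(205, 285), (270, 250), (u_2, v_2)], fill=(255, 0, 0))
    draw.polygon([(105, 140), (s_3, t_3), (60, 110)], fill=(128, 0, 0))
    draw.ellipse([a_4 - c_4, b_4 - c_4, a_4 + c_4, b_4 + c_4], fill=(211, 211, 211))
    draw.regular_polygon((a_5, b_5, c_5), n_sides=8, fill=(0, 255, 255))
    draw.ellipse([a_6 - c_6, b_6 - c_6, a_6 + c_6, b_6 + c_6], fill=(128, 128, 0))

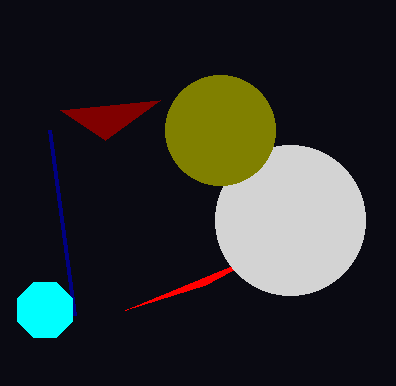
s_1 = 50
t_1 = 130
u_2 = 125
v_2 = 310
s_3 = 160
t_3 = 100
a_4 = 290
b_4 = 220
c_4 = 75
a_5 = 45
b_5 = 310
c_5 = 30
a_6 = 220
b_6 = 130
c_6 = 55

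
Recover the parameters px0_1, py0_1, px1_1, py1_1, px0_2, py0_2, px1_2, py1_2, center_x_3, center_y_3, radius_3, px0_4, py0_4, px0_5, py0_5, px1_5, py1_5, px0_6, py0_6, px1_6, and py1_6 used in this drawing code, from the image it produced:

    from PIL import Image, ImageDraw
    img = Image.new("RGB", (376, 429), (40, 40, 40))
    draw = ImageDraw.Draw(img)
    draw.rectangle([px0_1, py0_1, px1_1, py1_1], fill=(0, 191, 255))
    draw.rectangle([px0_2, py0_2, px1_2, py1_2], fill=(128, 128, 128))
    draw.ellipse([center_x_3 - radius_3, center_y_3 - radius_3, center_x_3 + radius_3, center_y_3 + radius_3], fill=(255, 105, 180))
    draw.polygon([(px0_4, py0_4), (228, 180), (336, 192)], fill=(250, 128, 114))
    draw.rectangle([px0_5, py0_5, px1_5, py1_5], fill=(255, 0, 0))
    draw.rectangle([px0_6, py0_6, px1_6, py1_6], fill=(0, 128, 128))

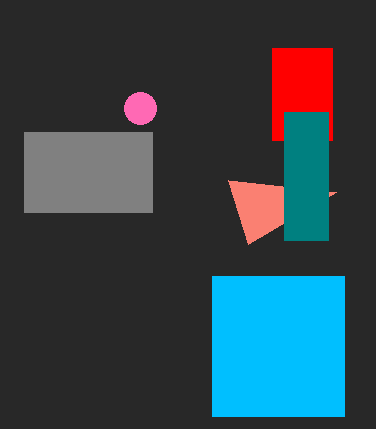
px0_1 = 212, py0_1 = 276, px1_1 = 344, py1_1 = 416, px0_2 = 24, py0_2 = 132, px1_2 = 152, py1_2 = 212, center_x_3 = 140, center_y_3 = 108, radius_3 = 16, px0_4 = 248, py0_4 = 244, px0_5 = 272, py0_5 = 48, px1_5 = 332, py1_5 = 140, px0_6 = 284, py0_6 = 112, px1_6 = 328, py1_6 = 240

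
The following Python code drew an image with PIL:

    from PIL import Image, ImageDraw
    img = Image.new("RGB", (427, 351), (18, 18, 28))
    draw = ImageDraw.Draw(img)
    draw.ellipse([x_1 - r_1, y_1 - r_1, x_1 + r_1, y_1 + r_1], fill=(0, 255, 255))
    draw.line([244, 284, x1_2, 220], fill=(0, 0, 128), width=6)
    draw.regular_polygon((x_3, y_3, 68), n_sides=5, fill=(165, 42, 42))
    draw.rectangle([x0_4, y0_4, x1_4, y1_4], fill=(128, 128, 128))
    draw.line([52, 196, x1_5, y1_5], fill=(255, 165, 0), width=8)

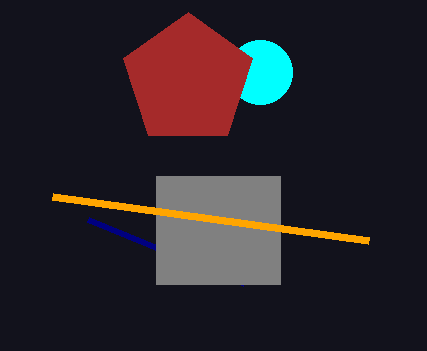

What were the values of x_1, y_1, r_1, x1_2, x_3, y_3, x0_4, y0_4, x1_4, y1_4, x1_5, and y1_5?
x_1 = 260; y_1 = 72; r_1 = 32; x1_2 = 88; x_3 = 188; y_3 = 80; x0_4 = 156; y0_4 = 176; x1_4 = 280; y1_4 = 284; x1_5 = 368; y1_5 = 240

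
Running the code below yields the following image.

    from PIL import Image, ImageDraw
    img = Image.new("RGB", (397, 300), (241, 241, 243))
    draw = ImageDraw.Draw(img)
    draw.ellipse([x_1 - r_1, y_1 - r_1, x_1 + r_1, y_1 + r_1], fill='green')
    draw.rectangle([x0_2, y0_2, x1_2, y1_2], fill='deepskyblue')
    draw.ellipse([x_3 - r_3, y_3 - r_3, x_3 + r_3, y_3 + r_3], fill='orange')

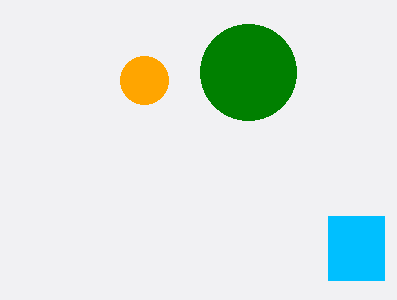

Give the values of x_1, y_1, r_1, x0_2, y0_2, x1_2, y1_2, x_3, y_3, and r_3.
x_1 = 248
y_1 = 72
r_1 = 48
x0_2 = 328
y0_2 = 216
x1_2 = 384
y1_2 = 280
x_3 = 144
y_3 = 80
r_3 = 24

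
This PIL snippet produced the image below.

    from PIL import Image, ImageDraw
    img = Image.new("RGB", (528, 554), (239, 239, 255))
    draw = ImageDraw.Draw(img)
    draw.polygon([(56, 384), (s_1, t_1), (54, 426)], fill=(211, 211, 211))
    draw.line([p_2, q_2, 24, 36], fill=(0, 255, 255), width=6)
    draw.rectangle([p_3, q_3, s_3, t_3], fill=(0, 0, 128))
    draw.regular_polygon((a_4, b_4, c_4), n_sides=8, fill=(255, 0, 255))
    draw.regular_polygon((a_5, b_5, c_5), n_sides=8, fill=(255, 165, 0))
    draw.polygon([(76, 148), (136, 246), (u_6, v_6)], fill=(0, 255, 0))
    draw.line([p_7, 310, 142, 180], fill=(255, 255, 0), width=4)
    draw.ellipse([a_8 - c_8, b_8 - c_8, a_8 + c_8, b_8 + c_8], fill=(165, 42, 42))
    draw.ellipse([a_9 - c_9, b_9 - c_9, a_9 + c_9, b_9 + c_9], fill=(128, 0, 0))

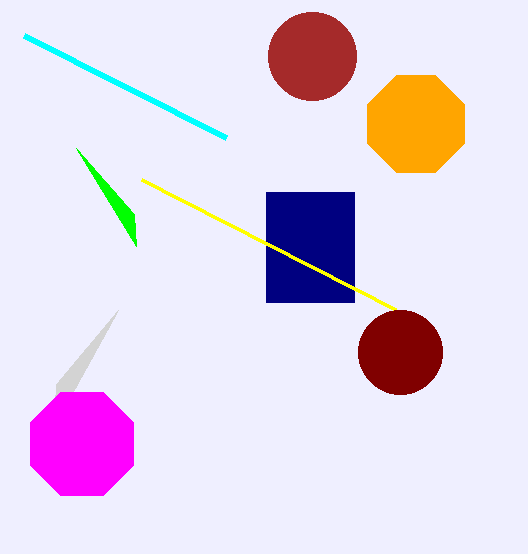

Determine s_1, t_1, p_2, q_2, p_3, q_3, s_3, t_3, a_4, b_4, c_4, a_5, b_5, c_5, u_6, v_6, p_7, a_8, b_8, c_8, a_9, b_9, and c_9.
s_1 = 118
t_1 = 310
p_2 = 226
q_2 = 138
p_3 = 266
q_3 = 192
s_3 = 354
t_3 = 302
a_4 = 82
b_4 = 444
c_4 = 56
a_5 = 416
b_5 = 124
c_5 = 52
u_6 = 134
v_6 = 214
p_7 = 396
a_8 = 312
b_8 = 56
c_8 = 44
a_9 = 400
b_9 = 352
c_9 = 42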